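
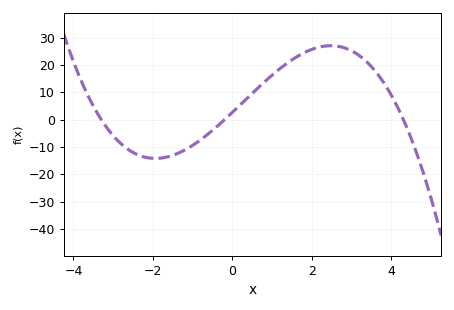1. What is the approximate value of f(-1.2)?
-11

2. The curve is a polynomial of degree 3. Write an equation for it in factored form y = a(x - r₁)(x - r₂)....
y = -0.96(x + 3.3)(x + 0.2)(x - 4.3)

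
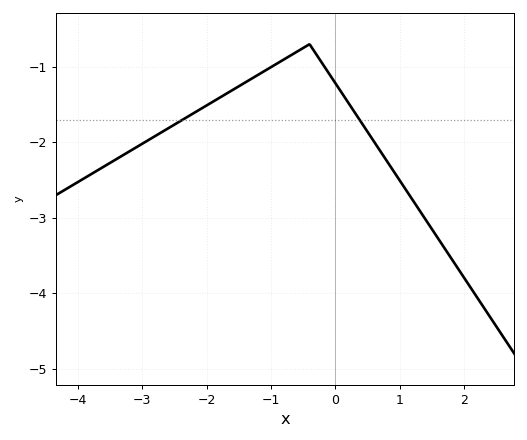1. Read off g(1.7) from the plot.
-3.4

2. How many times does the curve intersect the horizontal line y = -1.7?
2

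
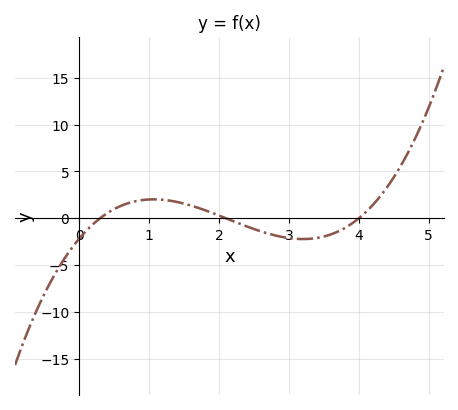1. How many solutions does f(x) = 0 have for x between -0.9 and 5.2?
3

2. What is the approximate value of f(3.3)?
-2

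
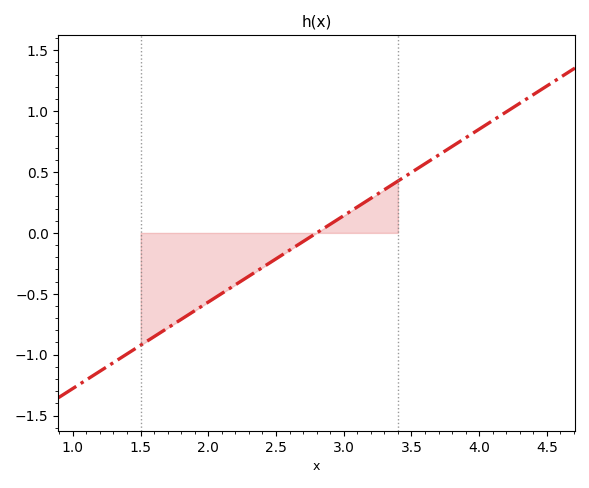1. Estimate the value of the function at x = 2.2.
-0.426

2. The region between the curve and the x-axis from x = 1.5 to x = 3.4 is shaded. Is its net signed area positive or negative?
negative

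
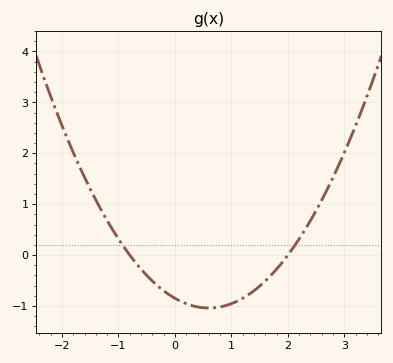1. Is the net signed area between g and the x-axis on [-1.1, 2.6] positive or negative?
negative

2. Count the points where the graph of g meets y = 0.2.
2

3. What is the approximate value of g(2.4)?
0.7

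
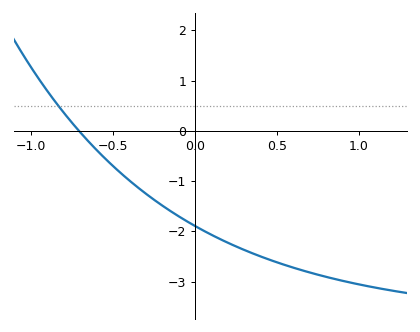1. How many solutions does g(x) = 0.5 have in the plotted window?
1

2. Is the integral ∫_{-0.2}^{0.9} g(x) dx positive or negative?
negative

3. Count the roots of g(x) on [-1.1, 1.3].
1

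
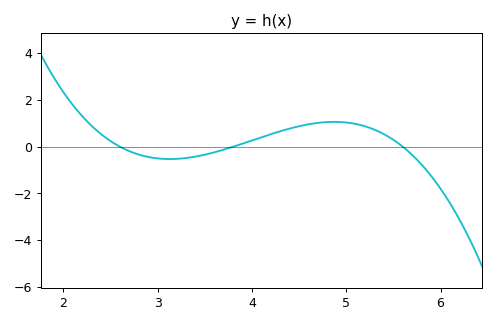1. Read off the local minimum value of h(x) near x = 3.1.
-0.526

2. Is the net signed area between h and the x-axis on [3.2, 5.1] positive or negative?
positive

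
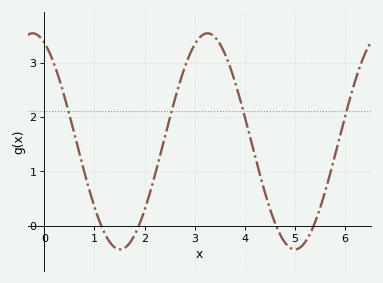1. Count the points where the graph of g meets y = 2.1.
4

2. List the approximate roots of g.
1.13, 1.89, 4.63, 5.38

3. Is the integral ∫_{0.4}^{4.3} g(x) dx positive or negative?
positive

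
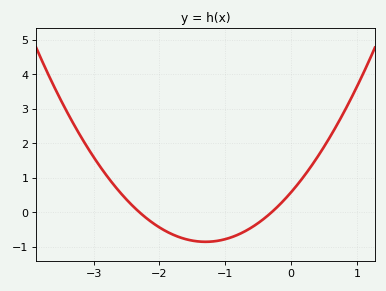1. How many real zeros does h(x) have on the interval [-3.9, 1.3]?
2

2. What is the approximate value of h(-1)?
-0.8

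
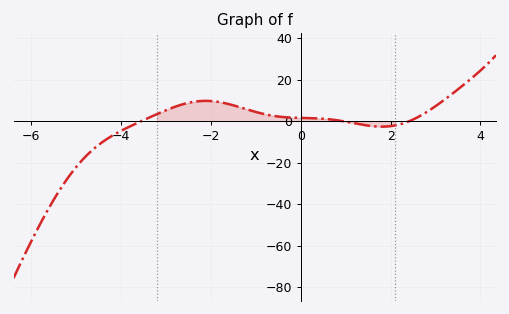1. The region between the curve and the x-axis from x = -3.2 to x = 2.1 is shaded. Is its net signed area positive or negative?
positive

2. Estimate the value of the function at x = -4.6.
-13.2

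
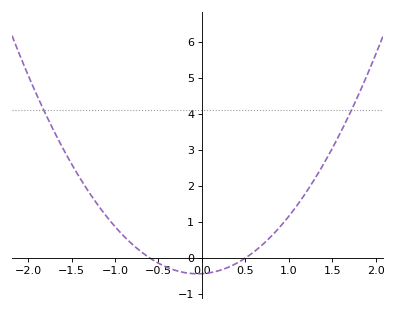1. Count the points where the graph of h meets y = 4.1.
2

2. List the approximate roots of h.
-0.6, 0.5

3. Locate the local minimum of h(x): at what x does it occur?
0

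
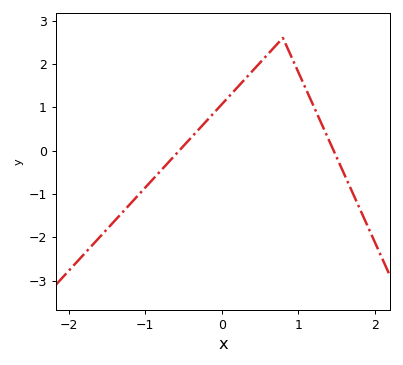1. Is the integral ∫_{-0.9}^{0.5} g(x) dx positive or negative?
positive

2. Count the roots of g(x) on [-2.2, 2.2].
2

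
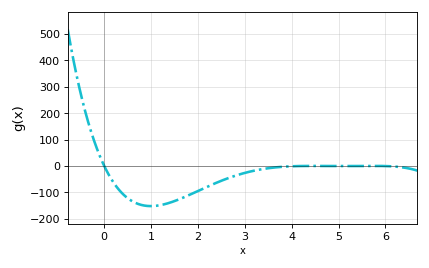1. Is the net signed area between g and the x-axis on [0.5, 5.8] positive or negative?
negative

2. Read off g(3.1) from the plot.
-21.7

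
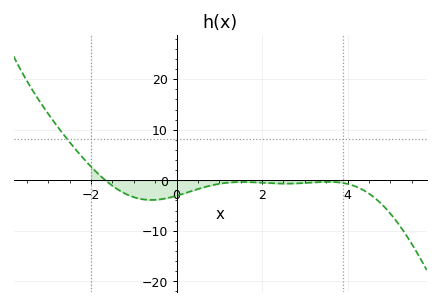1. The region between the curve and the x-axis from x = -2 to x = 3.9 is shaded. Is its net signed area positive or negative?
negative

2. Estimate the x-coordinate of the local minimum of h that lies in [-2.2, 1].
-0.591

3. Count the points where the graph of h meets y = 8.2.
1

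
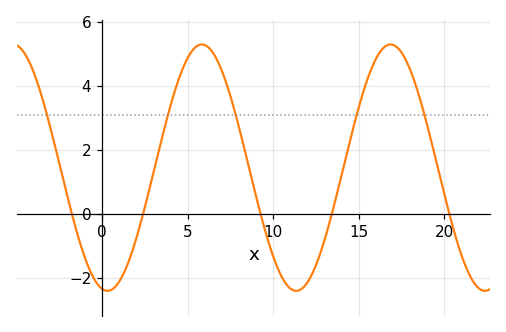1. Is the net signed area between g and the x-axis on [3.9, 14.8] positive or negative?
positive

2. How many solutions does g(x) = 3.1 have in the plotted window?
5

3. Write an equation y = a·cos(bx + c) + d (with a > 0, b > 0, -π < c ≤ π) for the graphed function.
y = 3.86cos(0.57x + 3) + 1.45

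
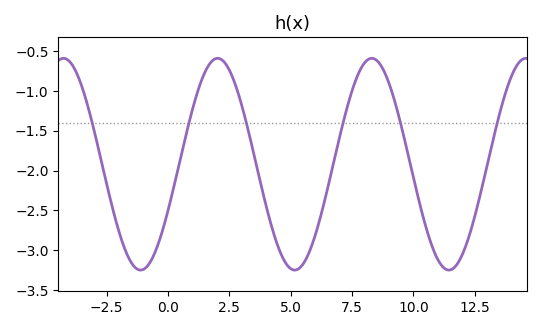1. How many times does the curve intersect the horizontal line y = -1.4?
6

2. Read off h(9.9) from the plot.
-1.95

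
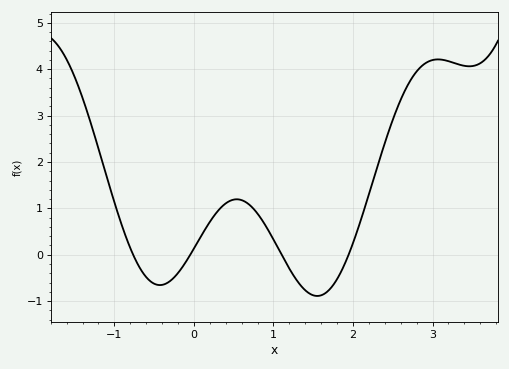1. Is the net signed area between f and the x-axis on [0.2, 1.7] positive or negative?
positive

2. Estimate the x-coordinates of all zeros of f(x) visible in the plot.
-0.764, -0.045, 1.1, 1.94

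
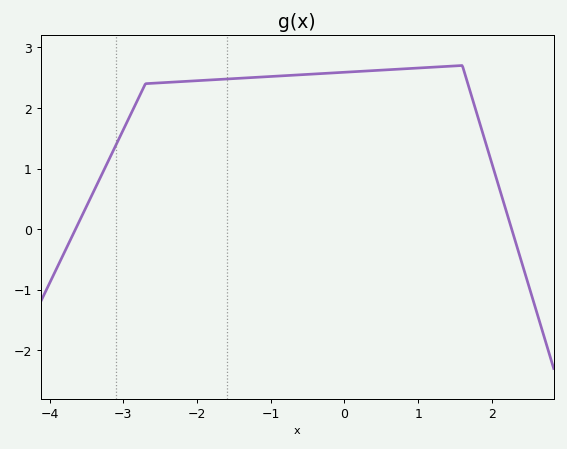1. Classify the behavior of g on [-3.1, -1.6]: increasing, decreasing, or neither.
increasing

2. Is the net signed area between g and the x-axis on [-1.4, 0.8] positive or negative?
positive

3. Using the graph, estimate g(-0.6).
2.55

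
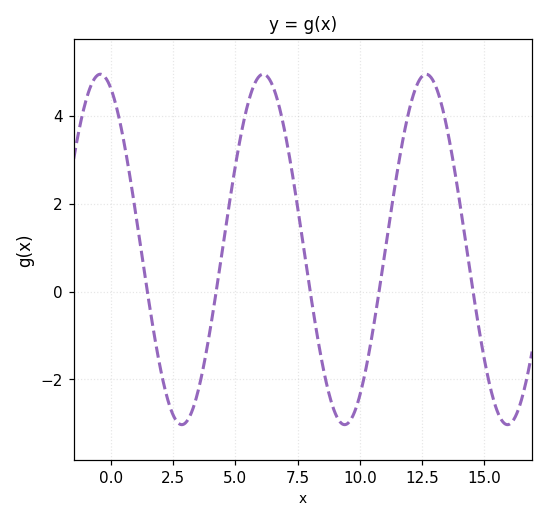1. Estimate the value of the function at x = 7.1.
3.31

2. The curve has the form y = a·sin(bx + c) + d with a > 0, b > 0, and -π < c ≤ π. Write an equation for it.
y = 3.99sin(0.96x + 1.98) + 0.96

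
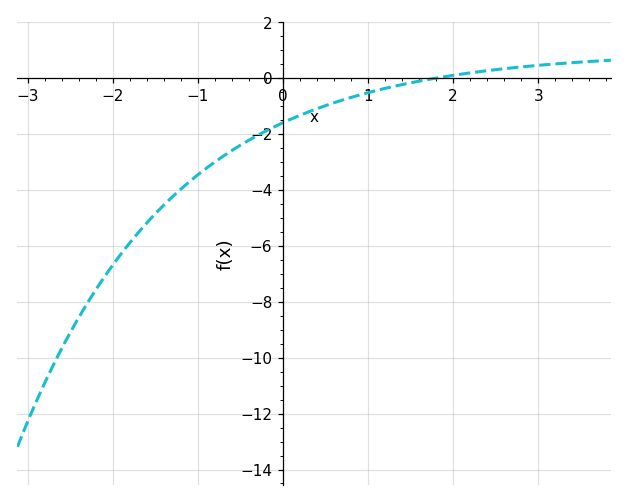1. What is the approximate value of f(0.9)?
-0.598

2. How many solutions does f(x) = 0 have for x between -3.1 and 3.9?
1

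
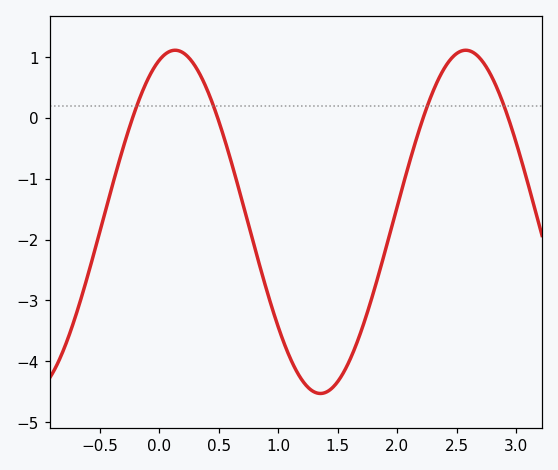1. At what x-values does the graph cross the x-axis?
-0.225, 0.49, 2.22, 2.93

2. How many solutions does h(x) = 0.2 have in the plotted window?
4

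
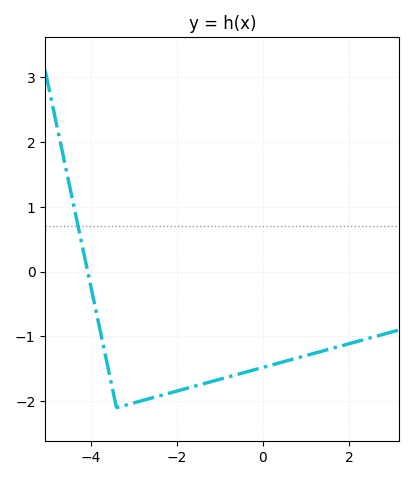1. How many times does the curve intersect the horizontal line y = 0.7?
1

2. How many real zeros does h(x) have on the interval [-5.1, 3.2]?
1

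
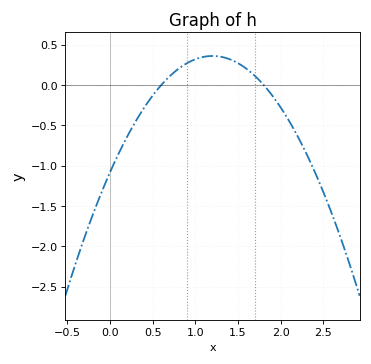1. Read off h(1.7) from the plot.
0.11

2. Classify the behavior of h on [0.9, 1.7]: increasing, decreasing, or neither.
neither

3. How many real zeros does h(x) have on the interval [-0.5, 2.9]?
2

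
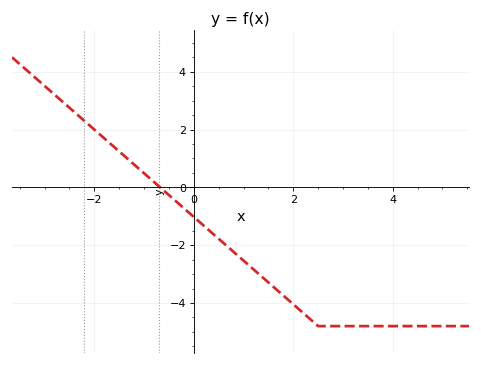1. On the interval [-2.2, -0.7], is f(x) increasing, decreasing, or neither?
decreasing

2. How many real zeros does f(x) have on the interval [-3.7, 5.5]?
1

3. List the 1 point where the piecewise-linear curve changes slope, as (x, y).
(2.5, -4.8)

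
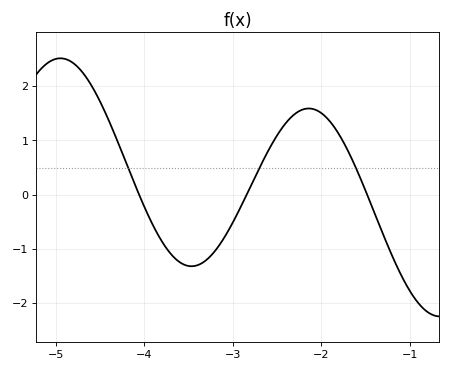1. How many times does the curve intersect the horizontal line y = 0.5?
3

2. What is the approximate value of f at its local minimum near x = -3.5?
-1.3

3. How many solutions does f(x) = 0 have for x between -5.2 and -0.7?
3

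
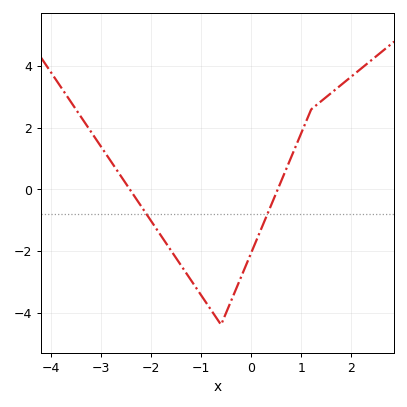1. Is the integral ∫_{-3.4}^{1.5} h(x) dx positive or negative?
negative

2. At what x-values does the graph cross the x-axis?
-2.42, 0.531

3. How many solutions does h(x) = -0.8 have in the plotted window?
2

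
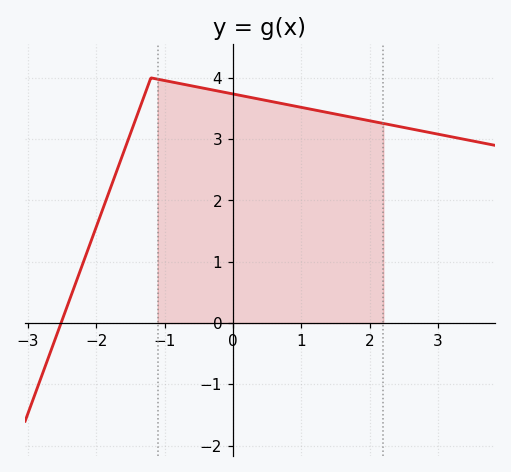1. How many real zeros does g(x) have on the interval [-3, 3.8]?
1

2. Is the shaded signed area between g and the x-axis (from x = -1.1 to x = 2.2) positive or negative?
positive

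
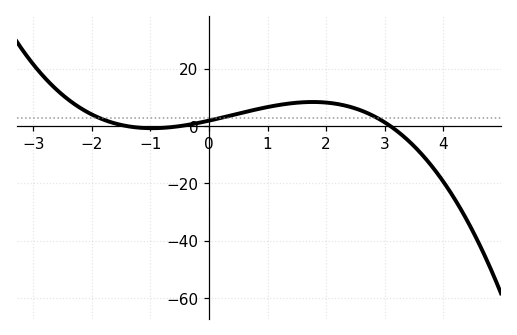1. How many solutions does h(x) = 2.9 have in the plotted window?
3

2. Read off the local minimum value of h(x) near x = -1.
0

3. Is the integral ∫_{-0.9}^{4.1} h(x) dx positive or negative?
positive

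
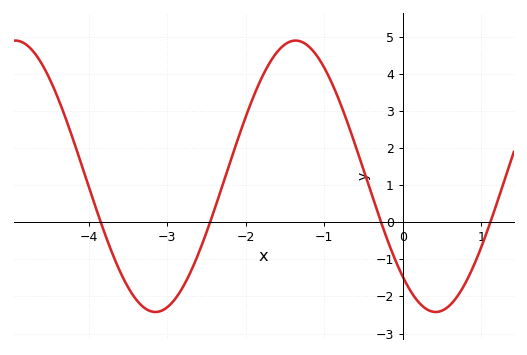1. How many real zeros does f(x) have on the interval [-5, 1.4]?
4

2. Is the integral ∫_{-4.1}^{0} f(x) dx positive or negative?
positive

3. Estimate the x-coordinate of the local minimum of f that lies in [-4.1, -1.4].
-3.15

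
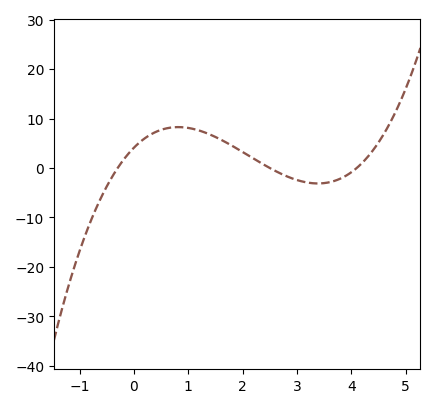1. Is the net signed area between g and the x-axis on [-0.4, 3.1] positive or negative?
positive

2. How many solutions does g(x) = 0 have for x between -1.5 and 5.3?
3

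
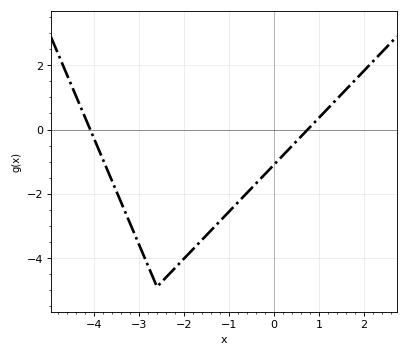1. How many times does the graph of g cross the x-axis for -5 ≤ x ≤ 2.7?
2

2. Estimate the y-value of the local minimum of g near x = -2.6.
-4.9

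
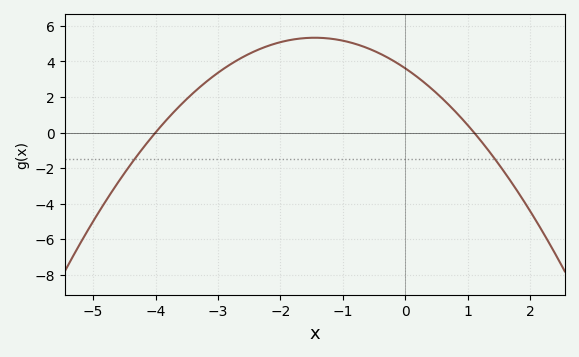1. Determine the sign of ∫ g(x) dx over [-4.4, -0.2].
positive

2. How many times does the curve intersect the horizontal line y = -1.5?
2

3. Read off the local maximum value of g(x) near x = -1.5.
5.4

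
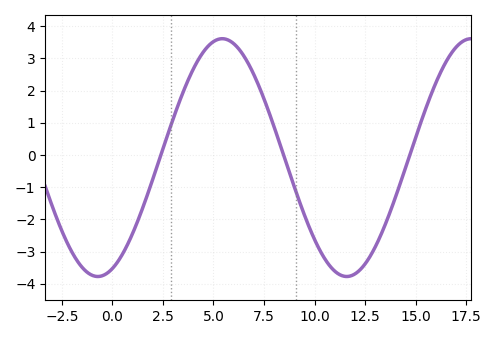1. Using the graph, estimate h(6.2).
3.33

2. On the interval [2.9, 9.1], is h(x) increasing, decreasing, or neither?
neither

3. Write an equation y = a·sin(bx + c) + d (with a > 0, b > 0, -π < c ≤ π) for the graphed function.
y = 3.69sin(0.51x - 1.2) - 0.08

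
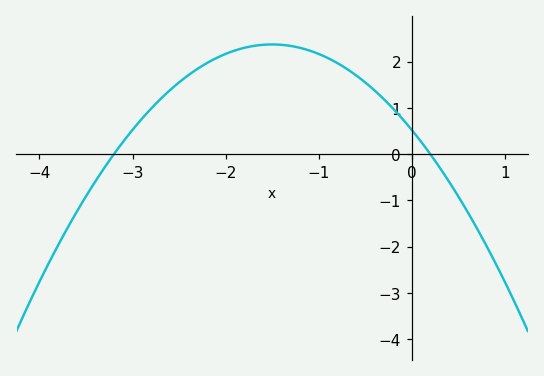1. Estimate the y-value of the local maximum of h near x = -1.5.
2.4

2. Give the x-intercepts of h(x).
-3.2, 0.2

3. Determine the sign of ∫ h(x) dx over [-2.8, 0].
positive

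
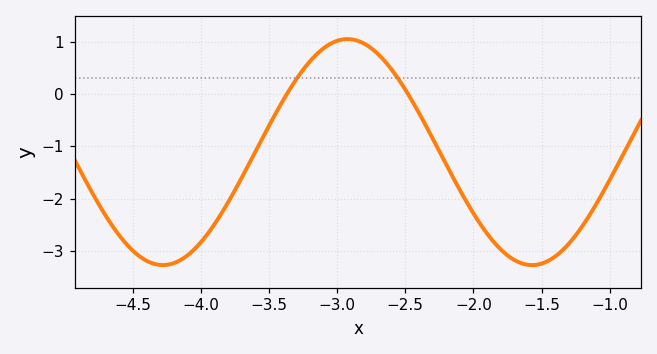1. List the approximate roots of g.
-3.37, -2.48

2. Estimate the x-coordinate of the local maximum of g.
-2.92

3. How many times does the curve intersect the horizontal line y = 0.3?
2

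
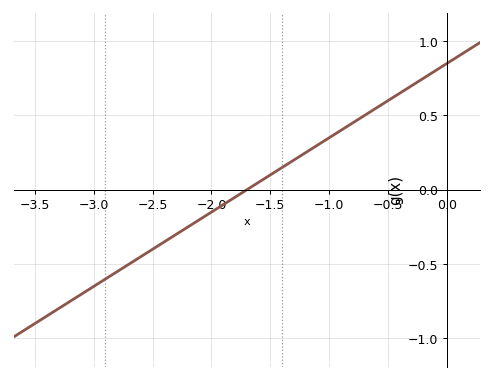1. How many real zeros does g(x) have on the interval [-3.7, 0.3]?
1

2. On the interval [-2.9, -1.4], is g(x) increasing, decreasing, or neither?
increasing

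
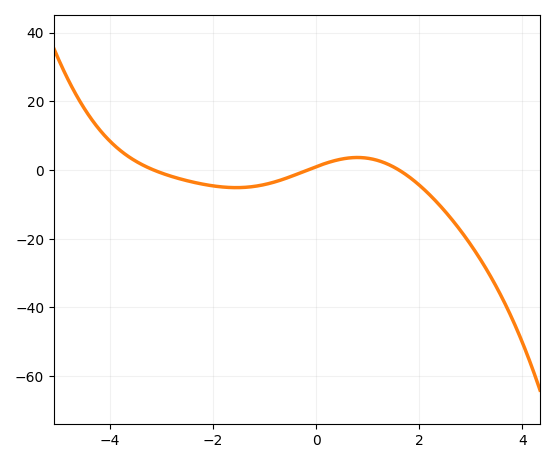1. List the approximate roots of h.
-3.15, -0.166, 1.61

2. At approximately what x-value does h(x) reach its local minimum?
-1.55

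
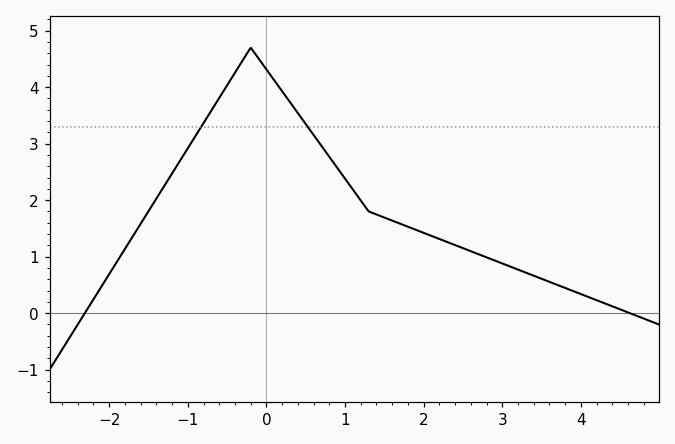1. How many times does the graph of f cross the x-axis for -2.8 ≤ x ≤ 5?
2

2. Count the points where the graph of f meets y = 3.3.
2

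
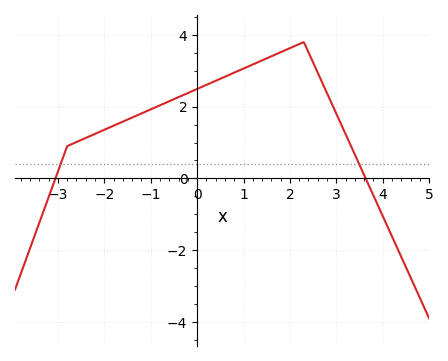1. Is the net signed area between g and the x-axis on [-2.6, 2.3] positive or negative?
positive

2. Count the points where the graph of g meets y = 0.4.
2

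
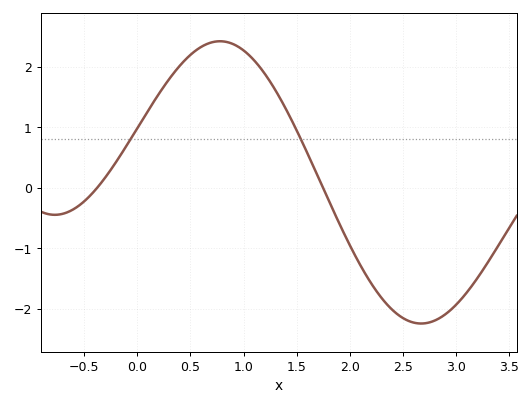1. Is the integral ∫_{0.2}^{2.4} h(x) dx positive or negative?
positive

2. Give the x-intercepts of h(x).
-0.38, 1.75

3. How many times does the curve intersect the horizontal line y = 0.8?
2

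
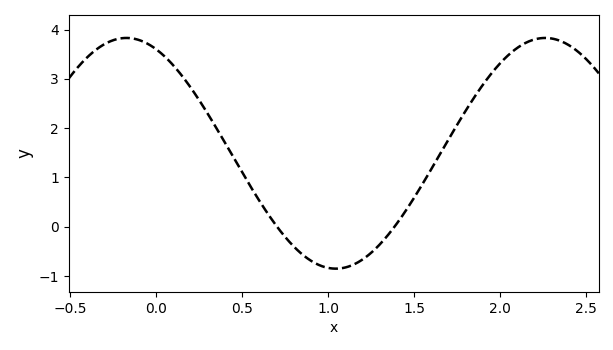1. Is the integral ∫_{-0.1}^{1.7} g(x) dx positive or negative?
positive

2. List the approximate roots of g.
0.7, 1.4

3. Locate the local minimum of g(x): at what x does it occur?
1.05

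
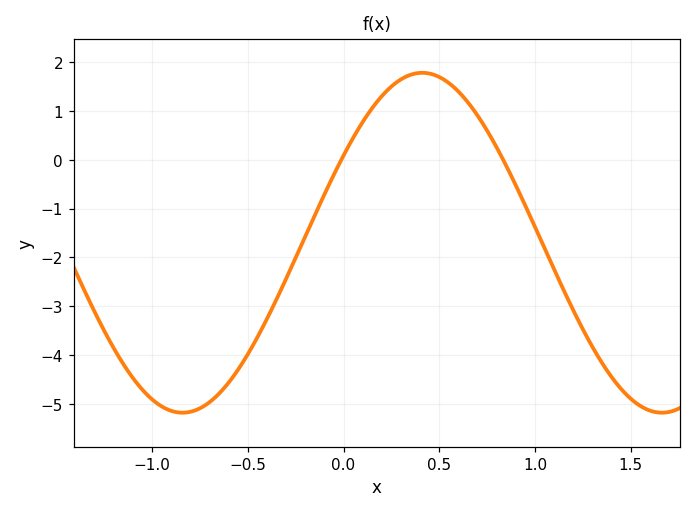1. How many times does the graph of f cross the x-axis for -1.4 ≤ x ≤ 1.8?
2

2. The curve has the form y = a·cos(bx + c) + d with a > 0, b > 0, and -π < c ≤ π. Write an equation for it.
y = 3.48cos(2.5x - 1) - 1.7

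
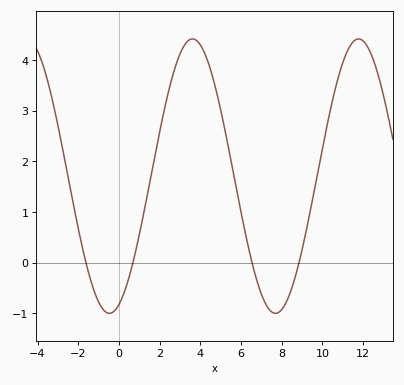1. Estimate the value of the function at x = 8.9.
0.1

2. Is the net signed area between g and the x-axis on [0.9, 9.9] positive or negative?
positive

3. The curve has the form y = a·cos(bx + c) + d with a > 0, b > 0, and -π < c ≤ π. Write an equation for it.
y = 2.71cos(0.77x - 2.8) + 1.71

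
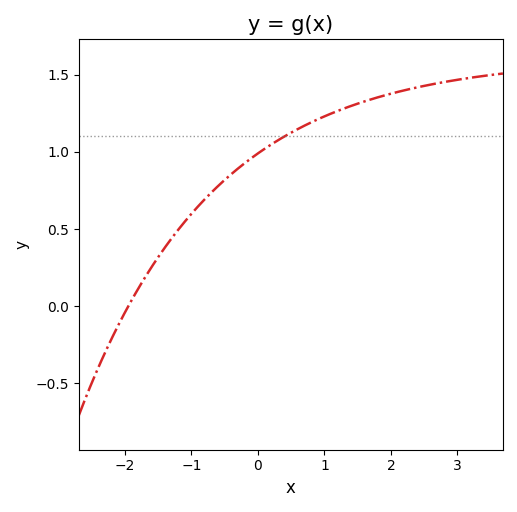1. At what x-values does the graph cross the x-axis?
-1.95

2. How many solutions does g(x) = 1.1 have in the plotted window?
1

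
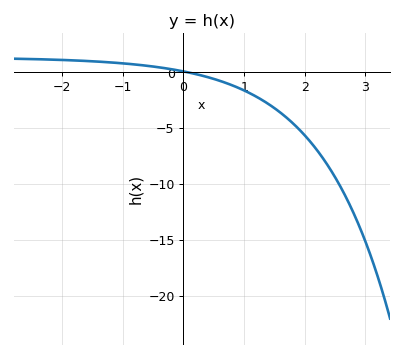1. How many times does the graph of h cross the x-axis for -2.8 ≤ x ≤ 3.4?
1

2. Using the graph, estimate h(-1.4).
1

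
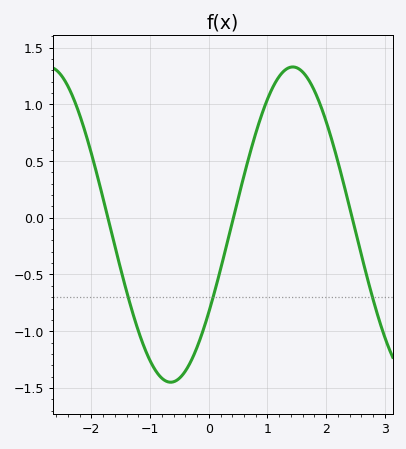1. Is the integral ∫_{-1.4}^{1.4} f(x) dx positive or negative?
negative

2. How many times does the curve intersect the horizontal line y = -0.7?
3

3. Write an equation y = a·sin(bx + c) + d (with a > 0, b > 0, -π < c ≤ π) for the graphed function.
y = 1.39sin(1.5x - 0.59) - 0.06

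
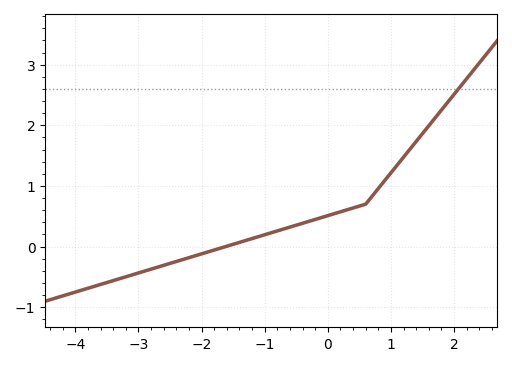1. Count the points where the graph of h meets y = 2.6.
1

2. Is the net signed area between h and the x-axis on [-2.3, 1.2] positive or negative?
positive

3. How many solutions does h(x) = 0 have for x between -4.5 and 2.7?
1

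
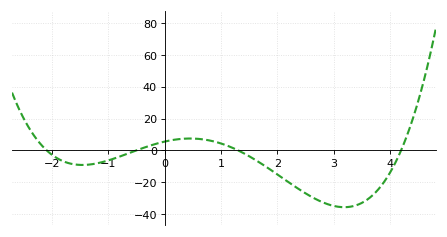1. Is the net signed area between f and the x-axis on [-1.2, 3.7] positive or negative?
negative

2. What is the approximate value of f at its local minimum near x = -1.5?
-10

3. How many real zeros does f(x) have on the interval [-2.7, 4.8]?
4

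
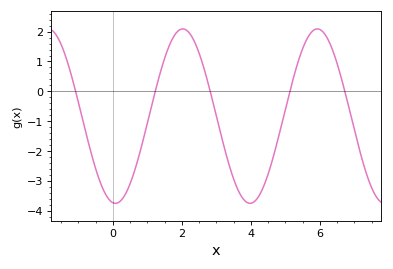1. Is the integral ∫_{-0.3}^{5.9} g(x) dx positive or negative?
negative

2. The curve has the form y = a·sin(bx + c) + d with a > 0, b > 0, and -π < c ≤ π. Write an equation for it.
y = 2.92sin(1.6x - 1.7) - 0.83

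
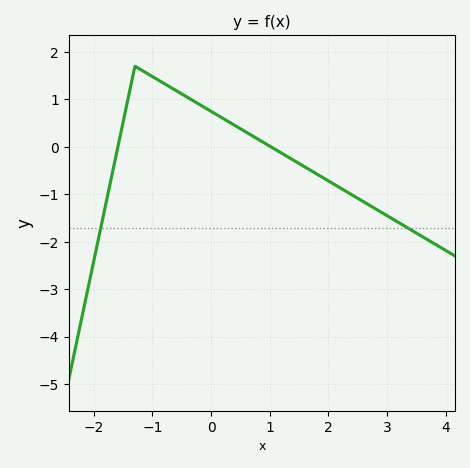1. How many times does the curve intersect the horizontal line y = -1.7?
2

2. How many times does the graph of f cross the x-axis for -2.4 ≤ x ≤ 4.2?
2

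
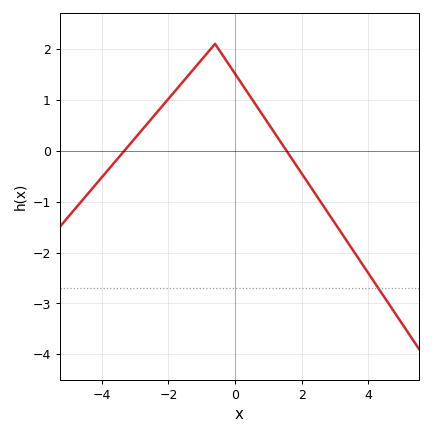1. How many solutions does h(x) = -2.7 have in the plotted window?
1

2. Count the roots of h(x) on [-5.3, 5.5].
2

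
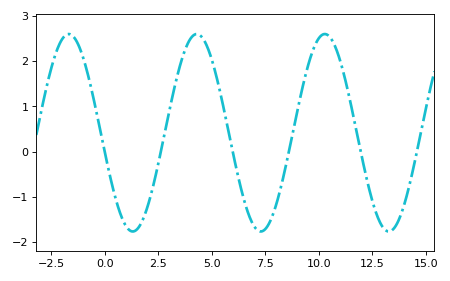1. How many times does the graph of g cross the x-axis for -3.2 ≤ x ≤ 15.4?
6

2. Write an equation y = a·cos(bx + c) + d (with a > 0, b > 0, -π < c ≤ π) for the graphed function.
y = 2.18cos(1.05x + 1.77) + 0.42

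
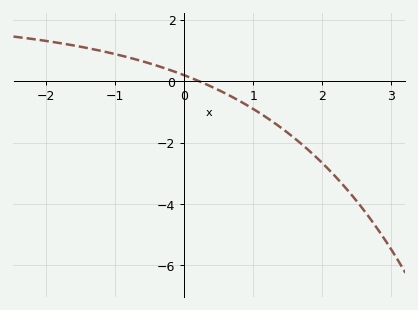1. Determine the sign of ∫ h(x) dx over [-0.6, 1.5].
negative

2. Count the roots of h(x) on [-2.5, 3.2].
1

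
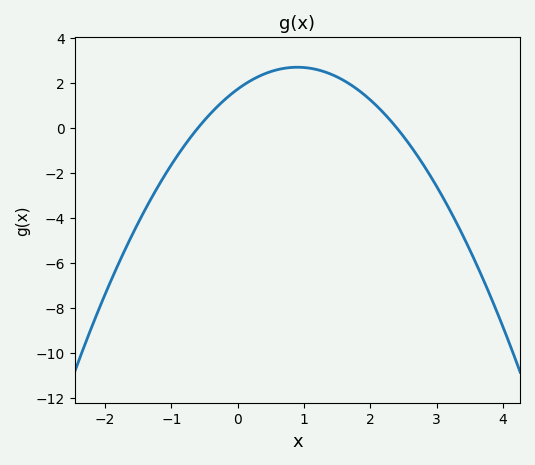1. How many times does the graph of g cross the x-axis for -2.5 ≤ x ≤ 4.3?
2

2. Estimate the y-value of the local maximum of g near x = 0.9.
2.7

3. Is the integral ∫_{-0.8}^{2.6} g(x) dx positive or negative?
positive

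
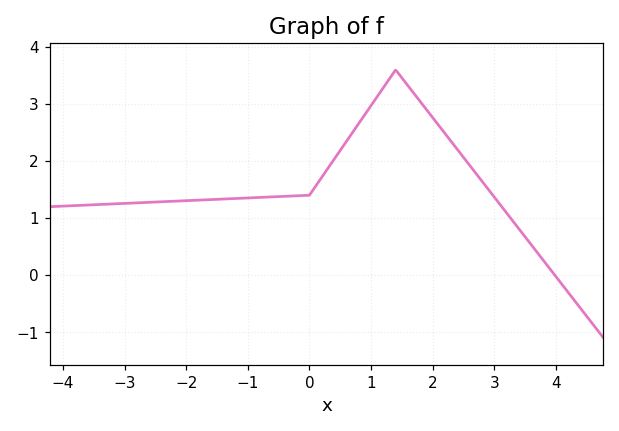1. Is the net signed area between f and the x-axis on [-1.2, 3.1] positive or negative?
positive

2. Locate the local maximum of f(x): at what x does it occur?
1.4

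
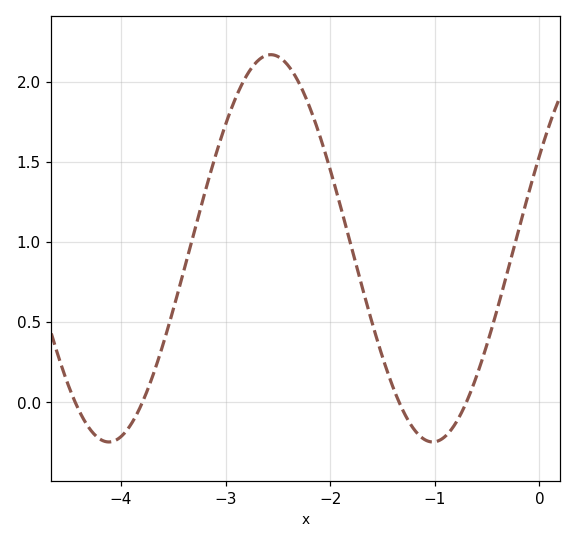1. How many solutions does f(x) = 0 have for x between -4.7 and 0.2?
4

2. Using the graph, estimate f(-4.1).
-0.249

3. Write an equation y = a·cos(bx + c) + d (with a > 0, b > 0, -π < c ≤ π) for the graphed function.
y = 1.21cos(2.03x - 1.07) + 0.96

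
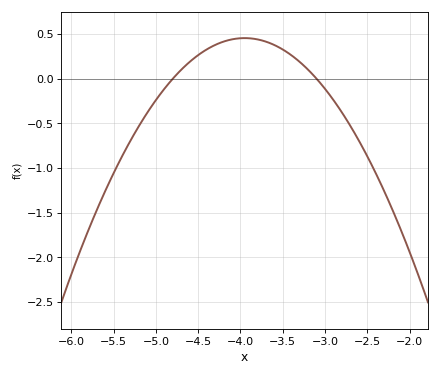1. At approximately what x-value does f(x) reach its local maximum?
-3.95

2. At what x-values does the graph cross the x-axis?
-4.8, -3.1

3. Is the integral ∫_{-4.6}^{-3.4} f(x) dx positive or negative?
positive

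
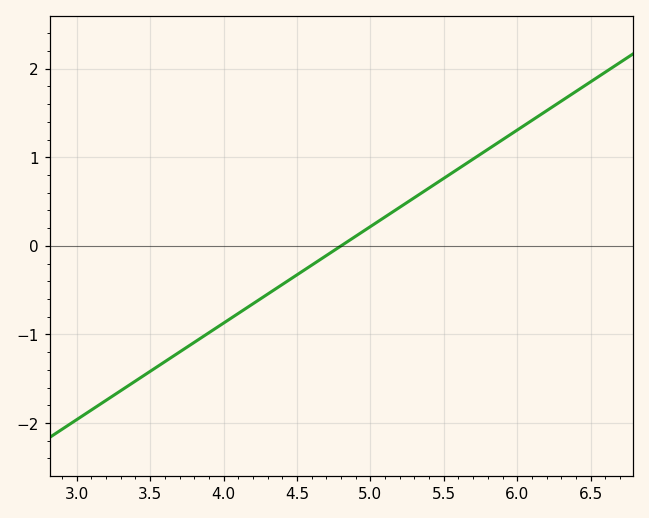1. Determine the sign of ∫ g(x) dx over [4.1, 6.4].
positive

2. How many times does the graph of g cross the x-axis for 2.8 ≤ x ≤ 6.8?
1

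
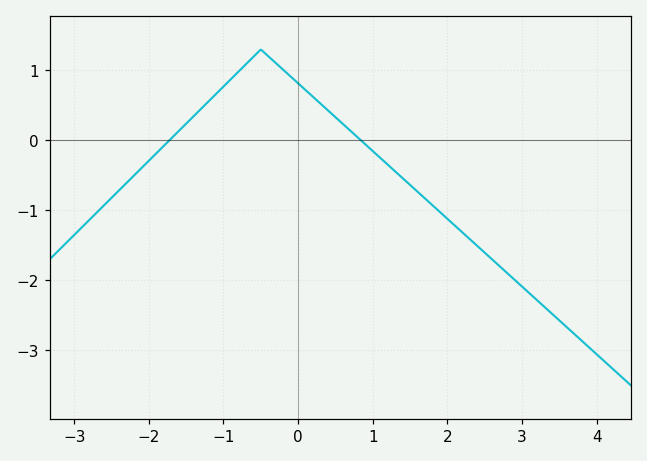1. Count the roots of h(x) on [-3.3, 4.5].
2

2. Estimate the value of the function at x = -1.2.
0.557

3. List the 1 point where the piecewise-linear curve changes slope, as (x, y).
(-0.5, 1.3)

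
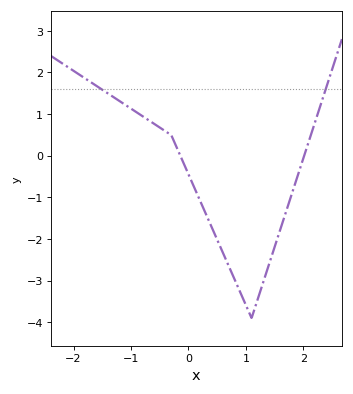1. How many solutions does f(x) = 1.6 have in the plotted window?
2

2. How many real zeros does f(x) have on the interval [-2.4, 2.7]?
2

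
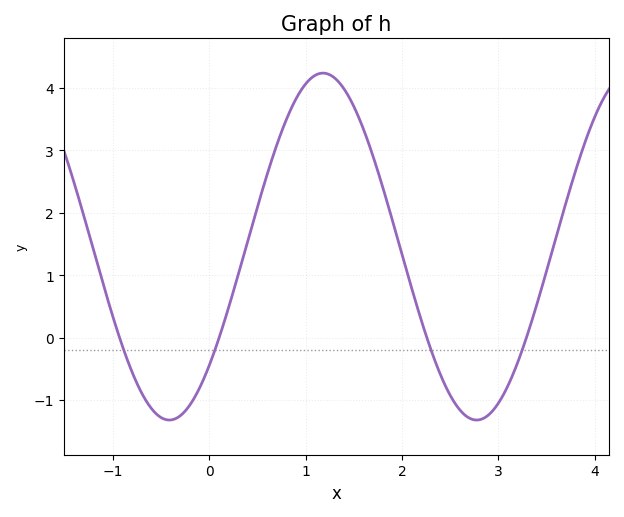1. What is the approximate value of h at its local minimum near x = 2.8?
-1.32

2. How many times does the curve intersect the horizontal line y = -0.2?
4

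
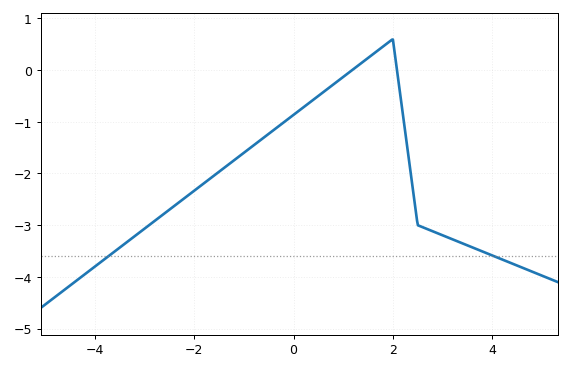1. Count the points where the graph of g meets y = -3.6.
2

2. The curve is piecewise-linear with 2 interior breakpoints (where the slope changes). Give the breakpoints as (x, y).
(2, 0.6); (2.5, -3)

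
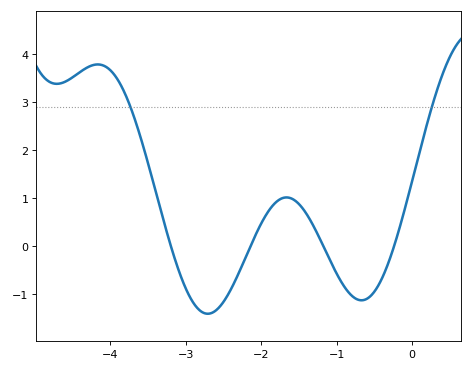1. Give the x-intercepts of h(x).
-3.2, -2.1, -1.2, -0.2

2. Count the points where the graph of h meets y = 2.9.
2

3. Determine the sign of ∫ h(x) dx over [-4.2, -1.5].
positive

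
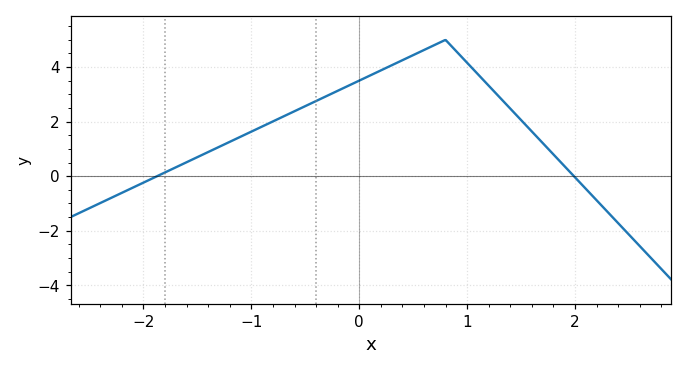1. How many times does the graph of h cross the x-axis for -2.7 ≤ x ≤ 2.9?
2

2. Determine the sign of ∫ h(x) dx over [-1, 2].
positive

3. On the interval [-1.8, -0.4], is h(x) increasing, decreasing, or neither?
increasing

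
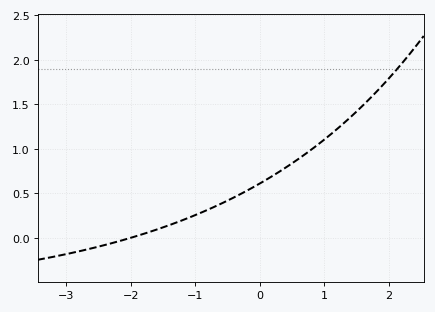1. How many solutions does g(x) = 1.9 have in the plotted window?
1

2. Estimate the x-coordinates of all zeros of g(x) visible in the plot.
-2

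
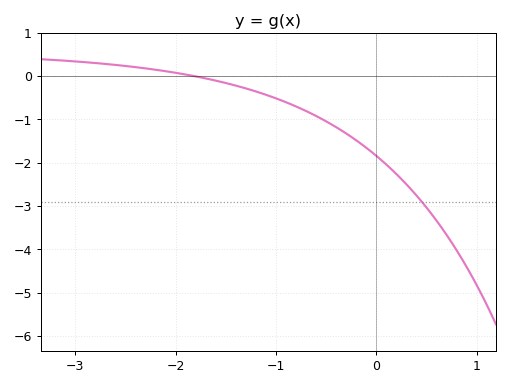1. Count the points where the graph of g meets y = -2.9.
1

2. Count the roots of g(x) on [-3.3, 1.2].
1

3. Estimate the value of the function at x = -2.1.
0.114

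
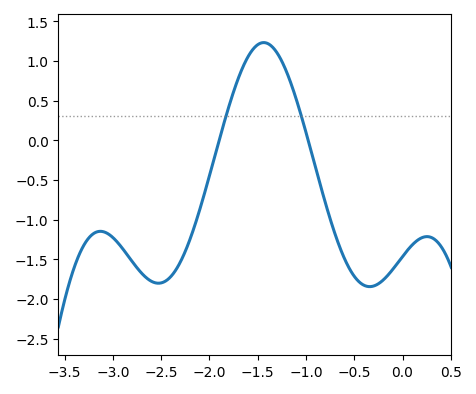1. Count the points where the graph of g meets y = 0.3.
2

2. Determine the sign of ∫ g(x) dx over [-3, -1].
negative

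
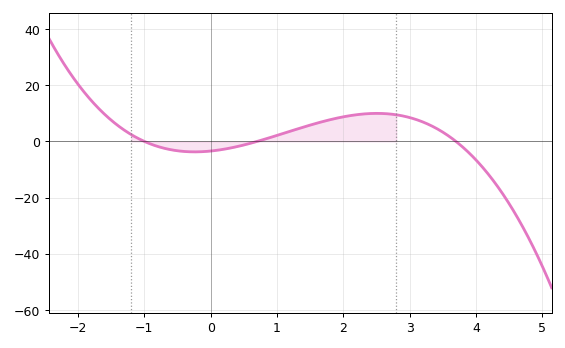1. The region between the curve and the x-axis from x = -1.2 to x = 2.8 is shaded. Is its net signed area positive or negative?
positive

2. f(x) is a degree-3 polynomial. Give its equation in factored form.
y = -1.32(x + 1)(x - 0.7)(x - 3.7)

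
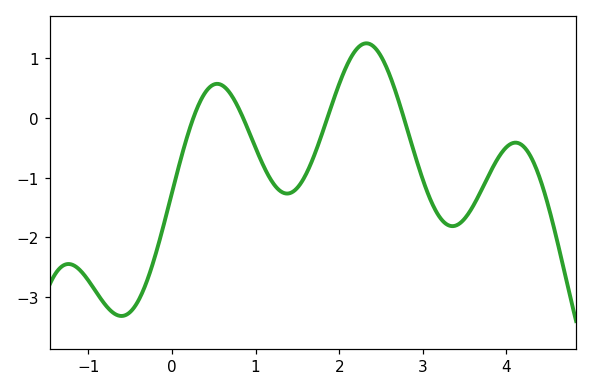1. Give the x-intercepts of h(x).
0.3, 0.9, 1.9, 2.8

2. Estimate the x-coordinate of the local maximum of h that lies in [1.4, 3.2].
2.3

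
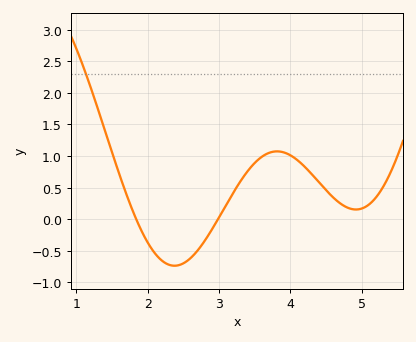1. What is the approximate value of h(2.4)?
-0.75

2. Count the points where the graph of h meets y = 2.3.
1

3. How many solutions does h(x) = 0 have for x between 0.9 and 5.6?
2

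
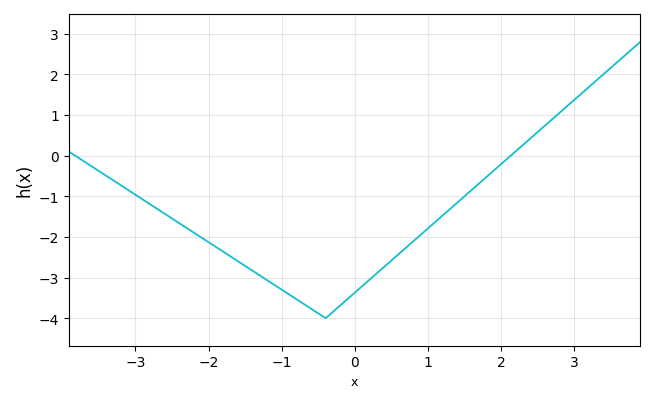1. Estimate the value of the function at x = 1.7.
-0.7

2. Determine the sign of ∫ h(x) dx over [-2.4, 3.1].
negative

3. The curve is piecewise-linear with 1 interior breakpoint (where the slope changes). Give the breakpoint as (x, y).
(-0.4, -4)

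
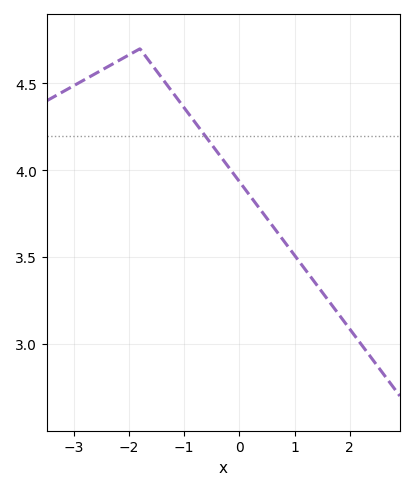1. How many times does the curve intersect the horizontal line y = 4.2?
1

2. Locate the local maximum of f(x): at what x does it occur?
-1.8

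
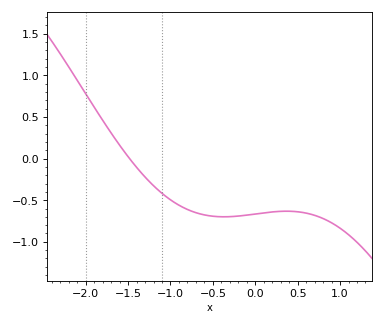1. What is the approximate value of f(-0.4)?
-0.699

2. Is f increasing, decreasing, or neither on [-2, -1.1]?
decreasing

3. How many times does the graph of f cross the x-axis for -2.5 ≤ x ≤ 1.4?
1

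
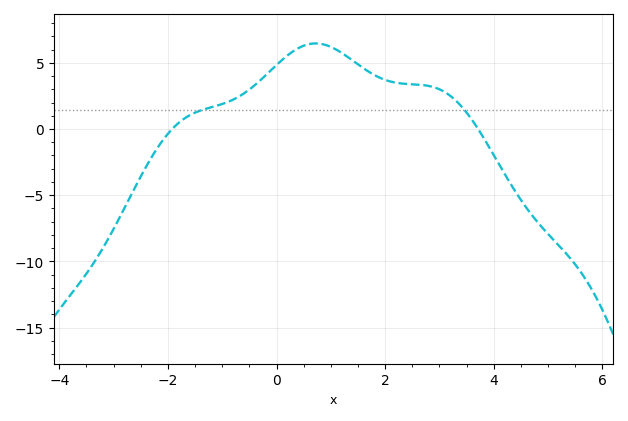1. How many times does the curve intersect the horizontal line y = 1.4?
2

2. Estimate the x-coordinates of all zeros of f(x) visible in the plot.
-1.92, 3.71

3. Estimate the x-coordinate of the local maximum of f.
0.722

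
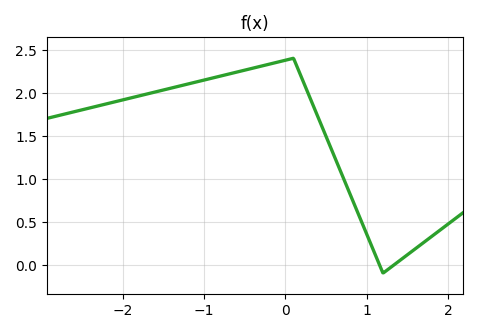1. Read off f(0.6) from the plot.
1.26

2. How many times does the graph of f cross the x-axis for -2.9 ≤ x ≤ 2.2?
2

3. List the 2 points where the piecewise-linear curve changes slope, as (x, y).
(0.1, 2.4); (1.2, -0.1)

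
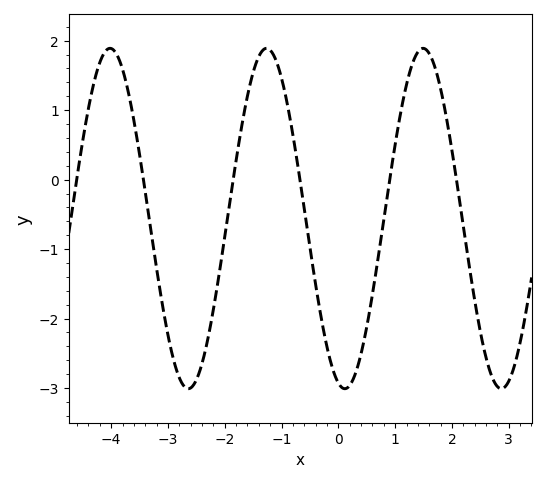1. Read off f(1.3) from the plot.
1.66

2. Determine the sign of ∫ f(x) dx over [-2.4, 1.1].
negative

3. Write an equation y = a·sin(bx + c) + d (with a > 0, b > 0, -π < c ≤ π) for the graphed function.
y = 2.45sin(2.28x - 1.83) - 0.56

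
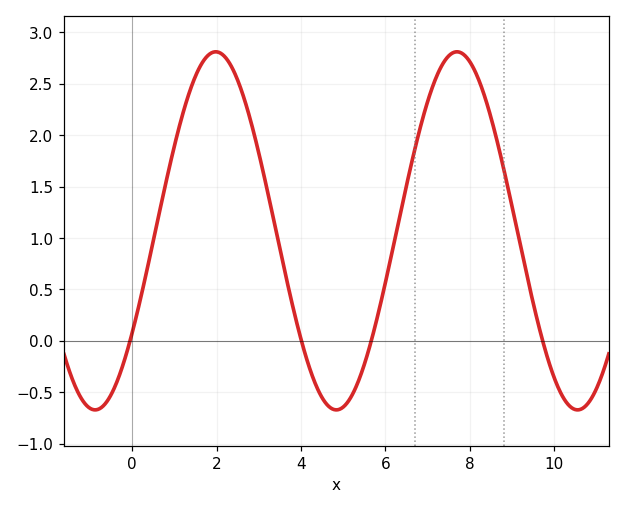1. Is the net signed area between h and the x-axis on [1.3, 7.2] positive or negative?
positive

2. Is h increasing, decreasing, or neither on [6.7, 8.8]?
neither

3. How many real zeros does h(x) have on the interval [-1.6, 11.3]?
4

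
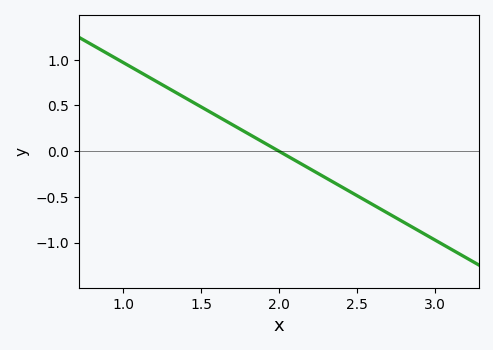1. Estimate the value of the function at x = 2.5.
-0.485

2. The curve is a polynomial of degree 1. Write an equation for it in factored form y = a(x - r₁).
y = -0.97(x - 2)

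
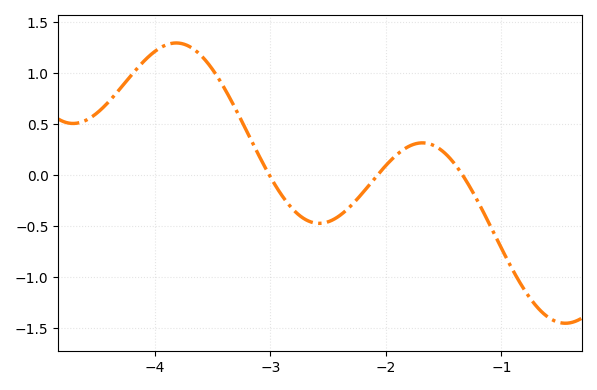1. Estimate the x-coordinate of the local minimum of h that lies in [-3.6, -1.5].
-2.6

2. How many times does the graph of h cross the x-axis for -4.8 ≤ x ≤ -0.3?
3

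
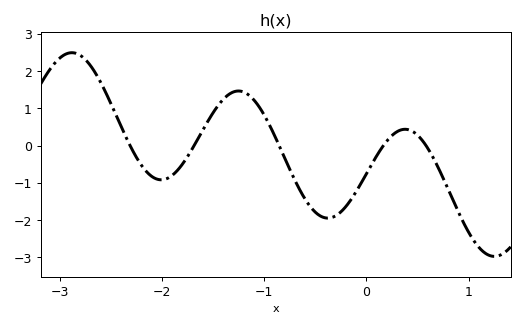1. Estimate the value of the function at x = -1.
0.8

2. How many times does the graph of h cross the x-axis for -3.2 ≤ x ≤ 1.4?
5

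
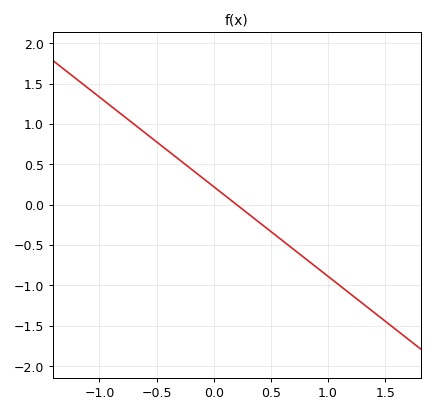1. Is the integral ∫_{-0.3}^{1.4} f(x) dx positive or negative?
negative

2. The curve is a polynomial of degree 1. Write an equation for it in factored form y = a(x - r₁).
y = -1.11(x - 0.2)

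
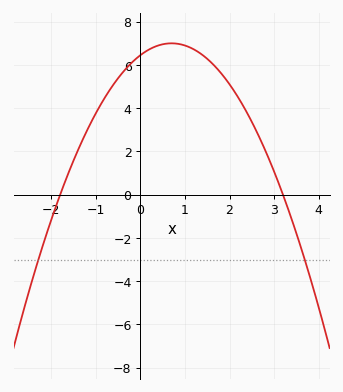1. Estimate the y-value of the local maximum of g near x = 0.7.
7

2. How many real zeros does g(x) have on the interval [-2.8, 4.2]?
2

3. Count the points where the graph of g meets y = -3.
2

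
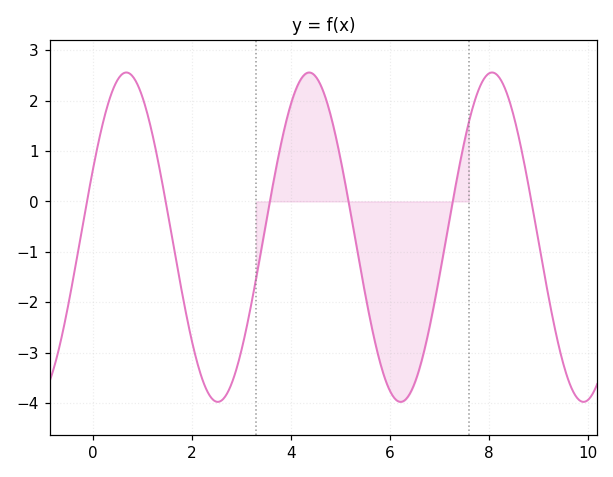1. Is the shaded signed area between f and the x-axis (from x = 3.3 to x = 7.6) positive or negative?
negative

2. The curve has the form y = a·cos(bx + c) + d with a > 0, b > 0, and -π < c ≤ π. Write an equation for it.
y = 3.27cos(1.7x - 1.2) - 0.71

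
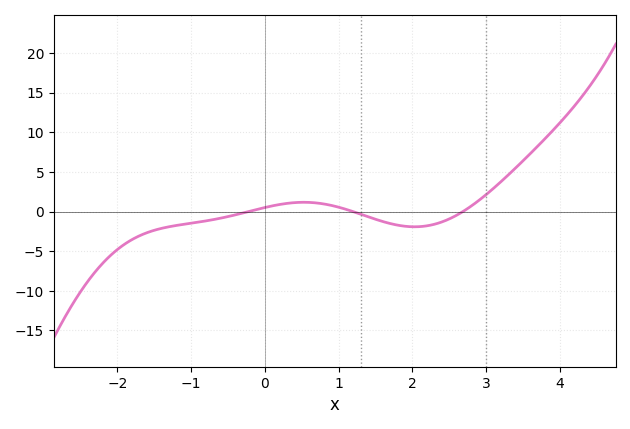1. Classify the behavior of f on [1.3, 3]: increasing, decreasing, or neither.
neither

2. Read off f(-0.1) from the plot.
0.279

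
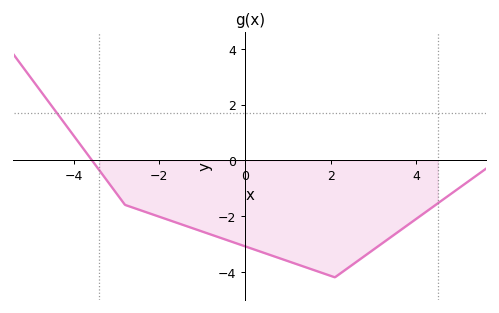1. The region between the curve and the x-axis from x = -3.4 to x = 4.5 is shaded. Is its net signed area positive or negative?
negative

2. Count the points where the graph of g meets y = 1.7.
1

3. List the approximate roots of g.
-3.6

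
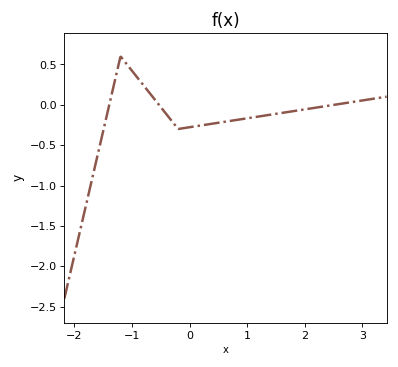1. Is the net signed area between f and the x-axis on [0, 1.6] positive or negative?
negative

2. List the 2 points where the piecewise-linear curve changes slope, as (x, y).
(-1.2, 0.6); (-0.2, -0.3)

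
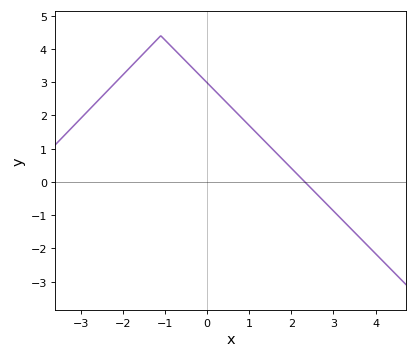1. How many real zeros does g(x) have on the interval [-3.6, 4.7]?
1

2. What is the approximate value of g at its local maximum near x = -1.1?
4.4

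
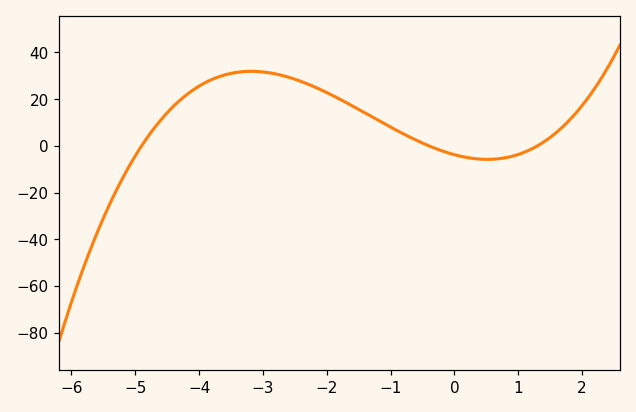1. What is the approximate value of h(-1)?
8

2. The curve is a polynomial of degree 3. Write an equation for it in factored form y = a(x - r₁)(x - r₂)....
y = 1.49(x + 4.9)(x + 0.4)(x - 1.3)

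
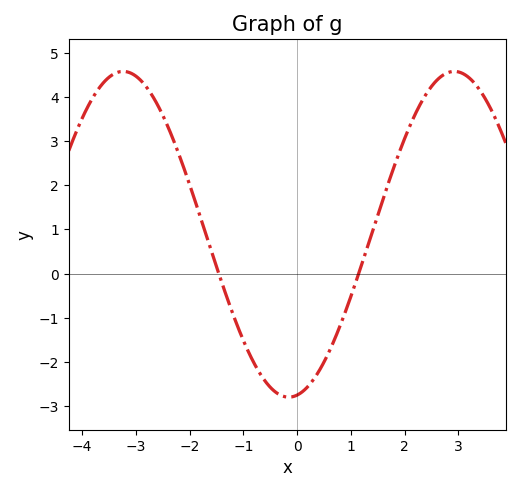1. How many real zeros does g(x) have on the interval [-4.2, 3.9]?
2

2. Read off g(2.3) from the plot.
3.86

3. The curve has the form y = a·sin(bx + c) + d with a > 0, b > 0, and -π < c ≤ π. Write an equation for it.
y = 3.69sin(1.02x - 1.41) + 0.89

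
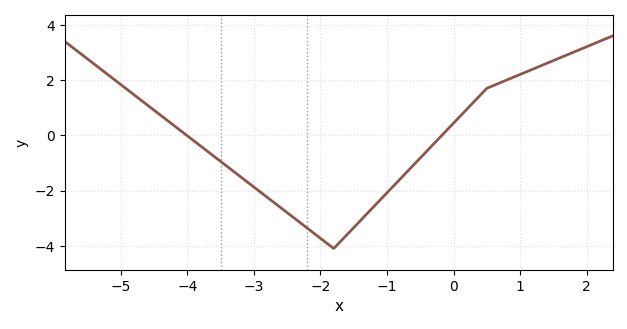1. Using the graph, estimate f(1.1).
2.4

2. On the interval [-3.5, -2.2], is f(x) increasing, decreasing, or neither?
decreasing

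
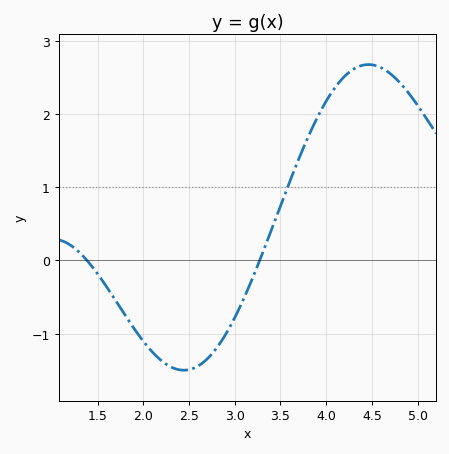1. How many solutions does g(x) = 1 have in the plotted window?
1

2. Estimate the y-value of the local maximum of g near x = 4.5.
2.67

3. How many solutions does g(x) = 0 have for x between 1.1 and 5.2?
2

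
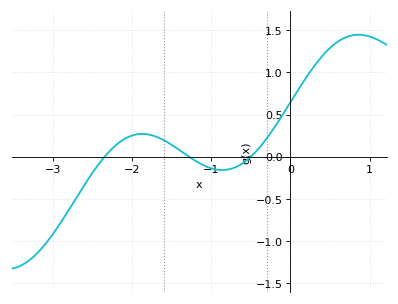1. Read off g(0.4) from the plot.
1.2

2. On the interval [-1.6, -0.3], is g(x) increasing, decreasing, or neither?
neither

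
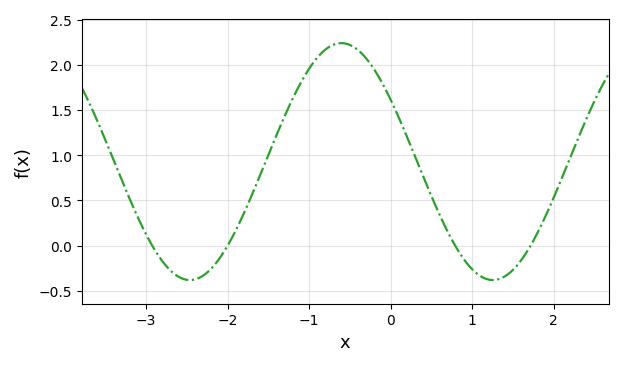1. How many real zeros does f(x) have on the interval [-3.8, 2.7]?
4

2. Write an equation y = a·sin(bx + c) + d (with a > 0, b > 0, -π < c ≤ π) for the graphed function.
y = 1.31sin(1.69x + 2.59) + 0.93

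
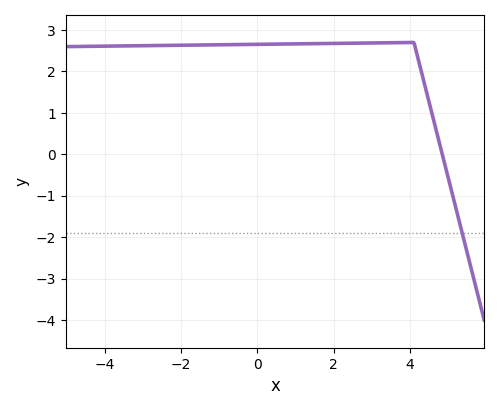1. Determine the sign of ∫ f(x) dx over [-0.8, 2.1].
positive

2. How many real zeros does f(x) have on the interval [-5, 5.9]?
1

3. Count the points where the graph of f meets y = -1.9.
1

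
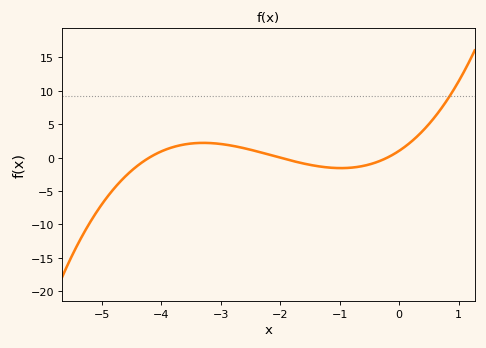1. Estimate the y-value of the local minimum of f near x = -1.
-1.56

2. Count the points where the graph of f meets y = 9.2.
1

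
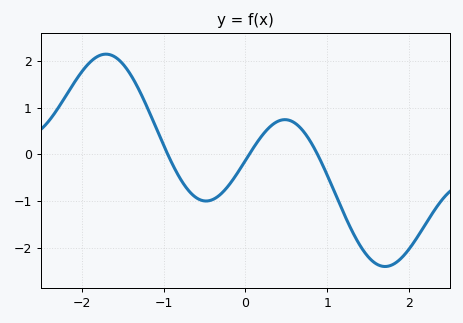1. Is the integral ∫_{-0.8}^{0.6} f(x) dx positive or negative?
negative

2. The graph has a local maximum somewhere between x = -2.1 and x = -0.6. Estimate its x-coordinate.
-1.71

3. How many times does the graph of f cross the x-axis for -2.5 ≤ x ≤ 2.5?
3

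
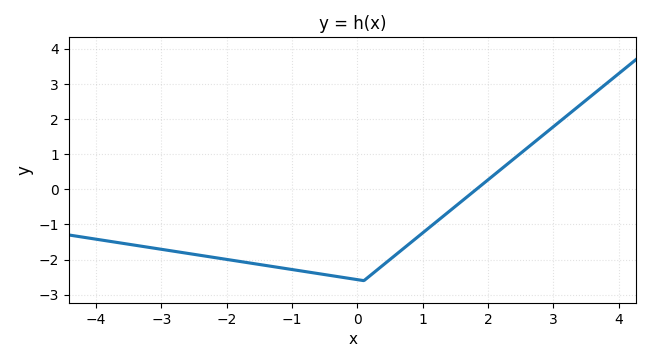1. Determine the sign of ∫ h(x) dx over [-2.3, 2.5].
negative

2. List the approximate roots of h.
1.8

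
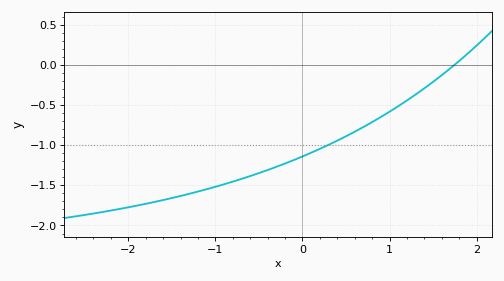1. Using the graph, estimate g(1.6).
-0.126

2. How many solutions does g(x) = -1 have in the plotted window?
1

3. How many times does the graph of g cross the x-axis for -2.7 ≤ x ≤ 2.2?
1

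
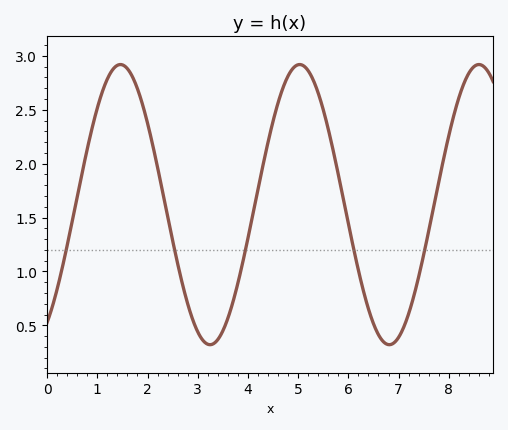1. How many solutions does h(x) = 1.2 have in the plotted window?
5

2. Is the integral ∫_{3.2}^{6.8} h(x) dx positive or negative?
positive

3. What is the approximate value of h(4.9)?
2.9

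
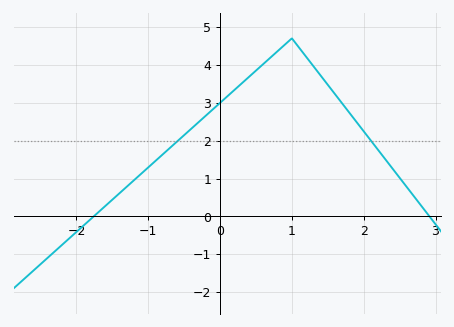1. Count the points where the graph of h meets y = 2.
2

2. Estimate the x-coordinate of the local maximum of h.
1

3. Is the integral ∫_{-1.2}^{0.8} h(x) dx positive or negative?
positive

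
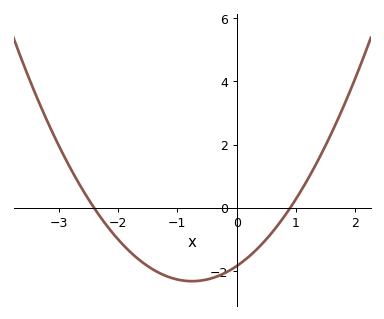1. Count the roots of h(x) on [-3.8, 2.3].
2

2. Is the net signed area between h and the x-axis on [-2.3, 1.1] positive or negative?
negative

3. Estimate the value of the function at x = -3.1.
2.4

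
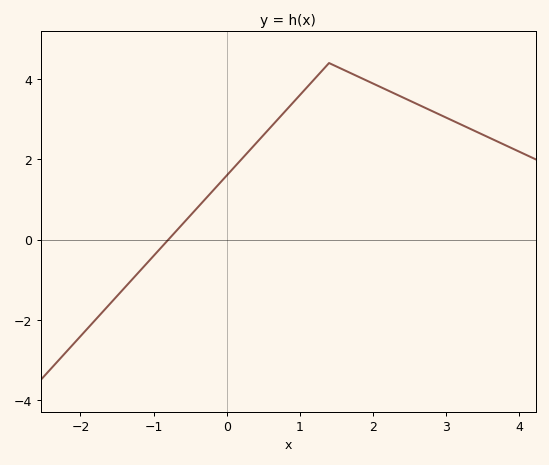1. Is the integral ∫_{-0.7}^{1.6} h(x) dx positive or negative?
positive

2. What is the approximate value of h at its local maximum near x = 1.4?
4.4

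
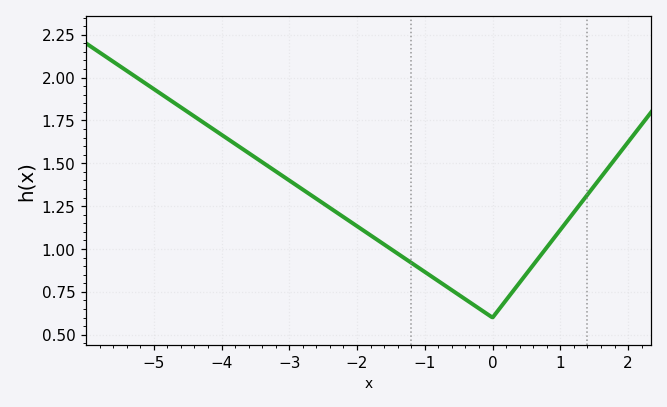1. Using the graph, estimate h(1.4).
1.32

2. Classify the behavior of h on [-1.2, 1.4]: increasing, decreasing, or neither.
neither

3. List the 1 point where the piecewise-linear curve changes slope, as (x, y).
(0, 0.6)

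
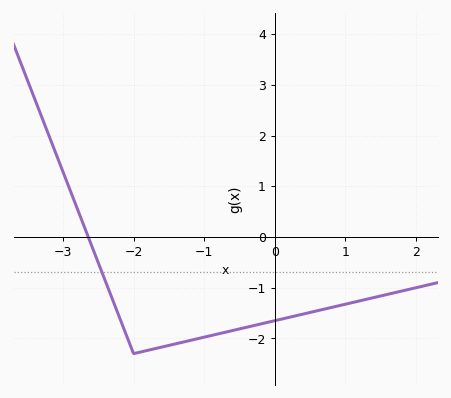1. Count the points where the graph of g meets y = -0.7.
1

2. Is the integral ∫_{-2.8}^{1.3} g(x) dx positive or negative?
negative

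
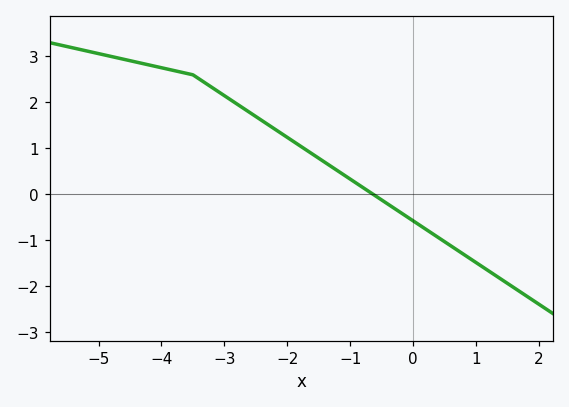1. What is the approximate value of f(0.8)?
-1.3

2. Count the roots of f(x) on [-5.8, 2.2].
1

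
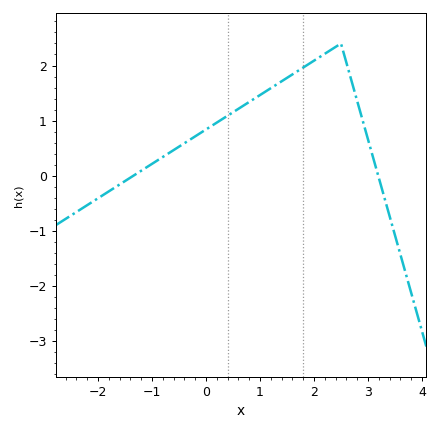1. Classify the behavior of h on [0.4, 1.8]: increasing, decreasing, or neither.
increasing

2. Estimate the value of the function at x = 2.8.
1.4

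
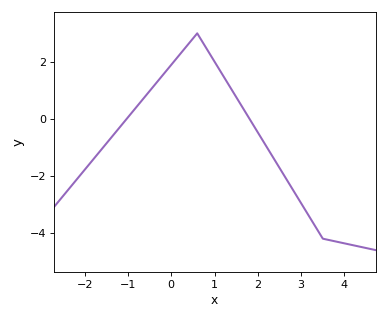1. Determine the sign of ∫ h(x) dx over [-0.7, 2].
positive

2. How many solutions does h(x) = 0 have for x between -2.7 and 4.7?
2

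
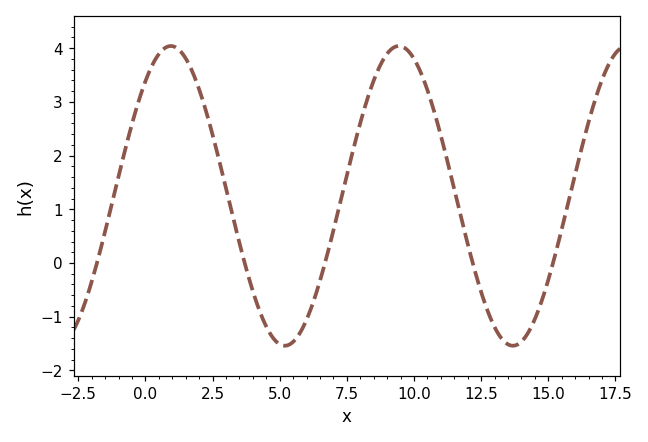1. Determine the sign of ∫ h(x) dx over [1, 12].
positive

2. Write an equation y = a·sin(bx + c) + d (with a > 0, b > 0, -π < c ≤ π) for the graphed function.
y = 2.79sin(0.74x + 0.872) + 1.25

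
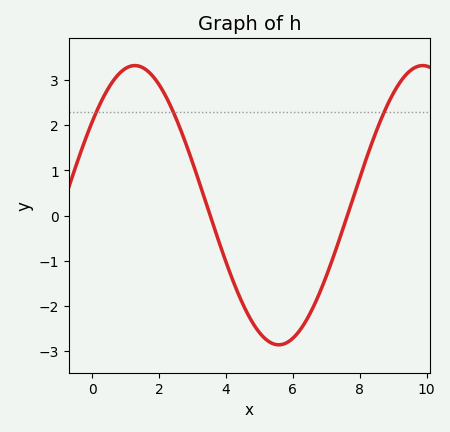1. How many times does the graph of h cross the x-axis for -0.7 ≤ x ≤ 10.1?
2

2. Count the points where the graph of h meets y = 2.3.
3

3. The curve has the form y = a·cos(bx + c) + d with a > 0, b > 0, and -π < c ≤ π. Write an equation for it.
y = 3.09cos(0.73x - 0.93) + 0.23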